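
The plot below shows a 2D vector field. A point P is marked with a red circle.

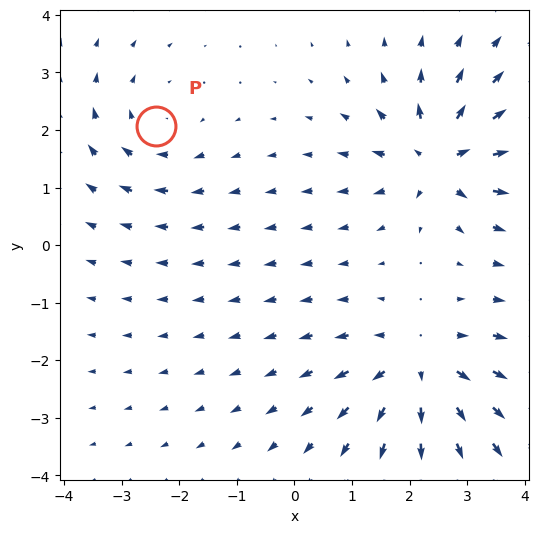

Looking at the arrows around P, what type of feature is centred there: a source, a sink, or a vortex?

vortex

At P (-2.4, 2.1) the arrows circulate clockwise. Divergence ≈0, curl about -3 — near-zero divergence with nonzero curl is a vortex.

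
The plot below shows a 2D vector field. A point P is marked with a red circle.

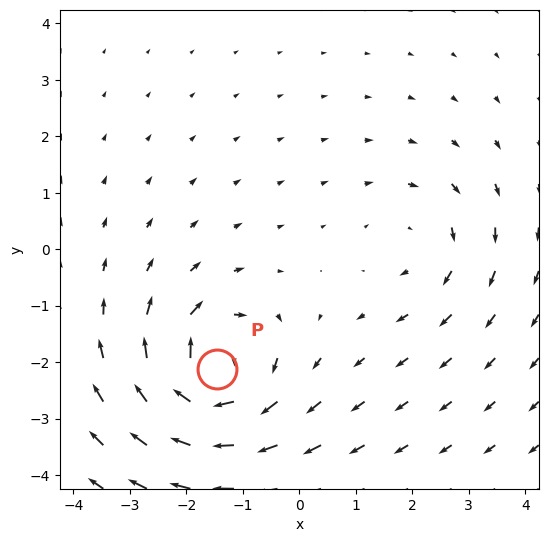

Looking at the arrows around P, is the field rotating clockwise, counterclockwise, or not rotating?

Near P at (-1.5, -2.1) the arrows circulate clockwise. The curl (z-component) there is about -6; negative curl means clockwise rotation.

clockwise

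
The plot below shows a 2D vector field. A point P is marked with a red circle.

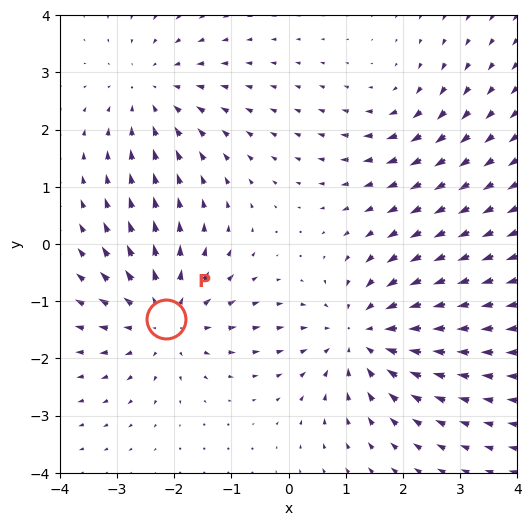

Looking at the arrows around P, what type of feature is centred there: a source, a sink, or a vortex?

At P (-2.2, -1.3) the arrows spread outward. Divergence about +4, curl ≈0 — positive divergence with near-zero curl is a source.

source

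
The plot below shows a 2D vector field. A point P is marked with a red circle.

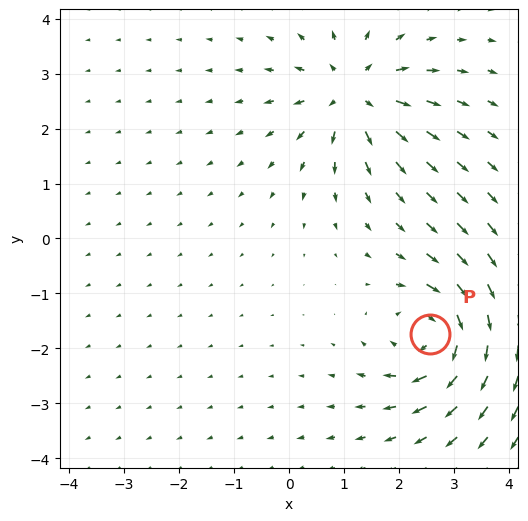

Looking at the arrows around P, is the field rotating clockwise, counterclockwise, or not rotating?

Near P at (2.6, -1.7) the arrows circulate clockwise. The curl (z-component) there is about -7; negative curl means clockwise rotation.

clockwise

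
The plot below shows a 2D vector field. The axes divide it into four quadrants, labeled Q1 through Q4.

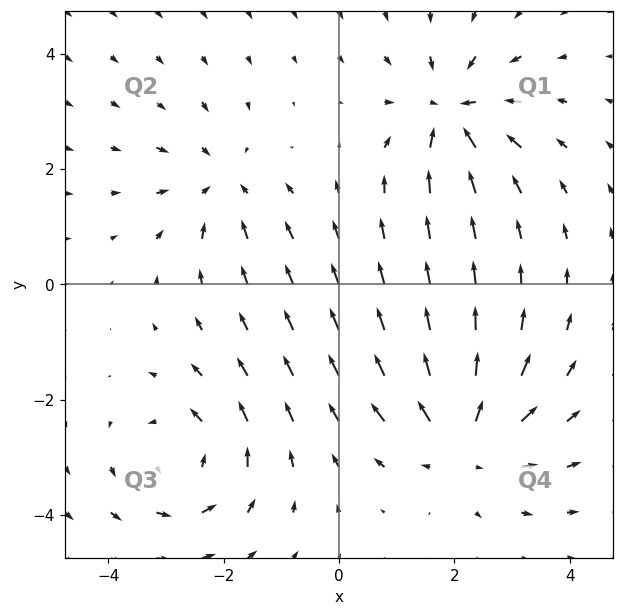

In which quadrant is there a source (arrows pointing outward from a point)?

Q4

The source sits at approximately (2.2, -2.7), which lies in quadrant Q4. The divergence there is about +5, positive as expected for a source.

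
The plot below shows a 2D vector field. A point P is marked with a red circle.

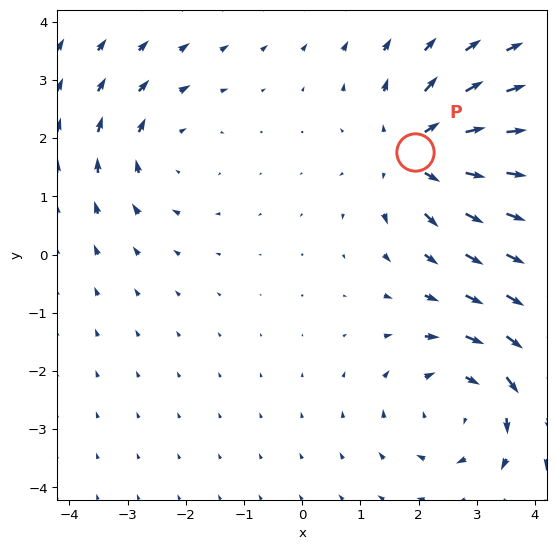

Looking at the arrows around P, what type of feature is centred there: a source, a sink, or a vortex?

source

At P (1.9, 1.8) the arrows spread outward. Divergence about +5, curl ≈0 — positive divergence with near-zero curl is a source.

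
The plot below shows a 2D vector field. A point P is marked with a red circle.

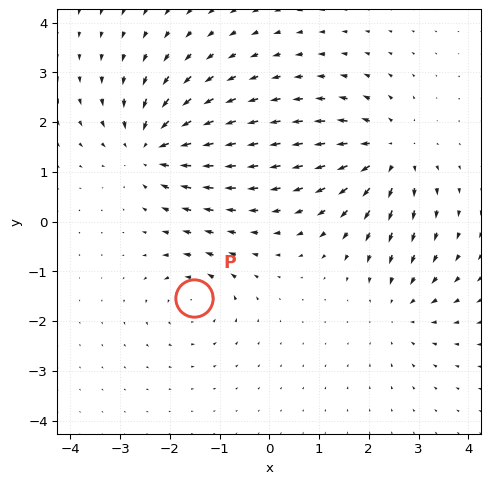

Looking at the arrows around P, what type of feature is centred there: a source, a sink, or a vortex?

vortex

At P (-1.5, -1.5) the arrows circulate counterclockwise. Divergence ≈0, curl about +4 — near-zero divergence with nonzero curl is a vortex.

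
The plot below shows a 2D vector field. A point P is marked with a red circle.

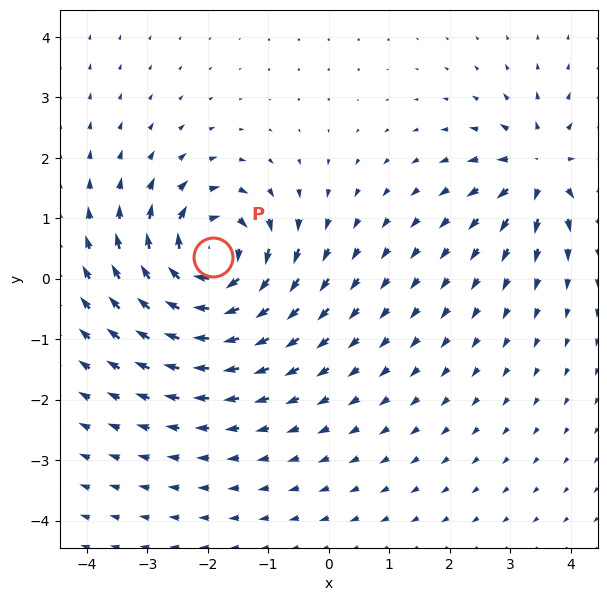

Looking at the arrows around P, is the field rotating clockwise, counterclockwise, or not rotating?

clockwise

Near P at (-1.9, 0.4) the arrows circulate clockwise. The curl (z-component) there is about -6; negative curl means clockwise rotation.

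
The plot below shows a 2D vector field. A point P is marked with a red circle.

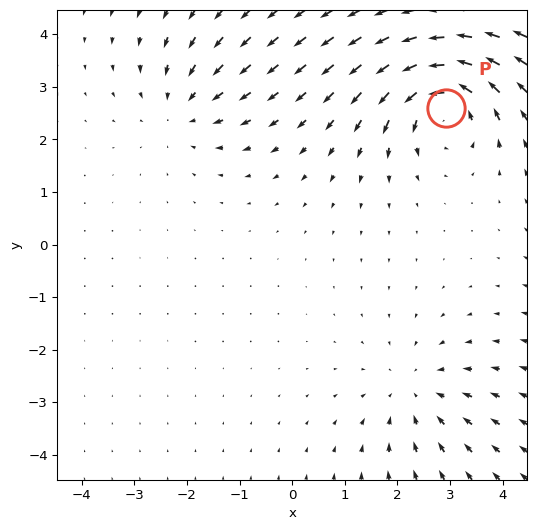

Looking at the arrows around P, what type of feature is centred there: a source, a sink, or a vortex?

vortex

At P (2.9, 2.6) the arrows circulate counterclockwise. Divergence ≈0, curl about +6 — near-zero divergence with nonzero curl is a vortex.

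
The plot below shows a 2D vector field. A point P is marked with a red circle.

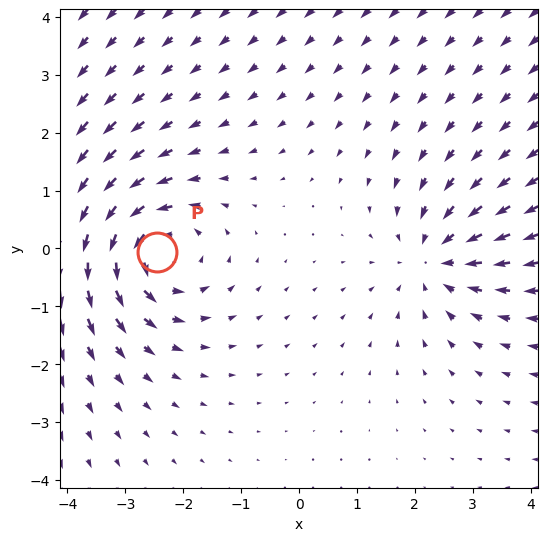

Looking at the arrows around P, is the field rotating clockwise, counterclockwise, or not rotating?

Near P at (-2.5, -0.1) the arrows circulate counterclockwise. The curl (z-component) there is about +4; positive curl means counterclockwise rotation.

counterclockwise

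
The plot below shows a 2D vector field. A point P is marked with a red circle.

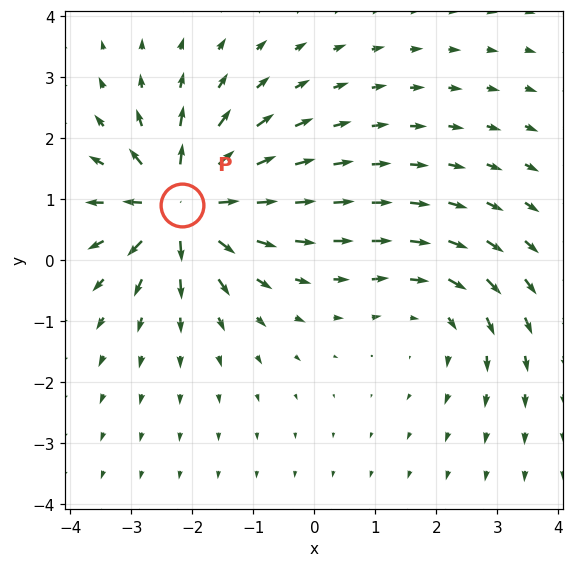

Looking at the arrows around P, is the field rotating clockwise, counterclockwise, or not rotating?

not rotating

Near P at (-2.2, 0.9) the arrows show no circulation. The curl there is ≈0.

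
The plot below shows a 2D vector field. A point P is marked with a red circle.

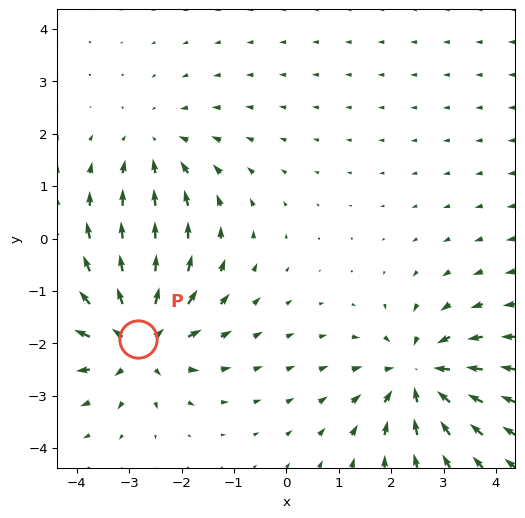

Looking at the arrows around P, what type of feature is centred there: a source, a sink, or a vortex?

source

At P (-2.8, -1.9) the arrows spread outward. Divergence about +6, curl ≈0 — positive divergence with near-zero curl is a source.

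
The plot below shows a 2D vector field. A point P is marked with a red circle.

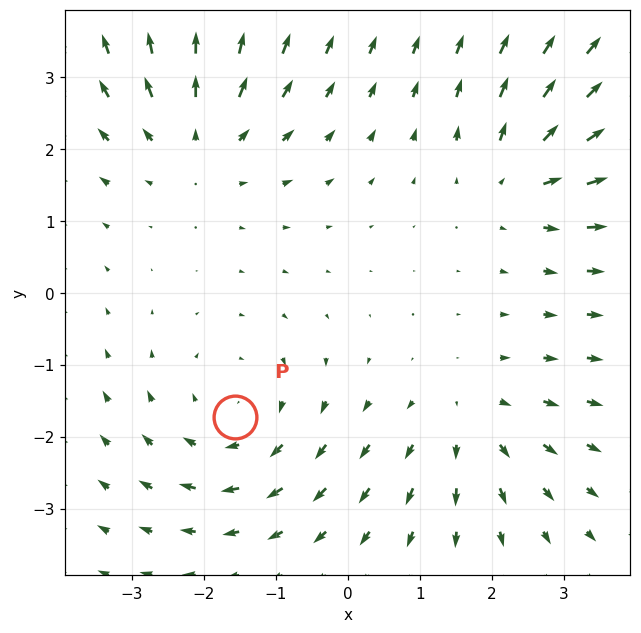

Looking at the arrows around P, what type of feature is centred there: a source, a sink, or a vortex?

vortex

At P (-1.6, -1.7) the arrows circulate clockwise. Divergence ≈0, curl about -4 — near-zero divergence with nonzero curl is a vortex.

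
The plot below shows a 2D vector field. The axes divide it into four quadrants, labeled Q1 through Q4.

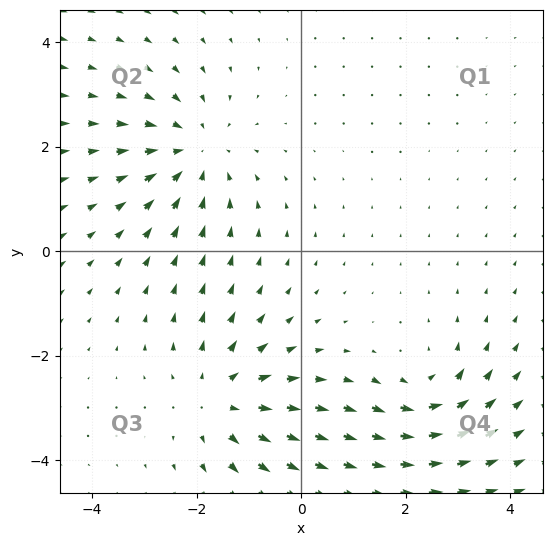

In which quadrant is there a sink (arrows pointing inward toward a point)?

The sink sits at approximately (-2.0, 1.9), which lies in quadrant Q2. The divergence there is about -4, negative as expected for a sink.

Q2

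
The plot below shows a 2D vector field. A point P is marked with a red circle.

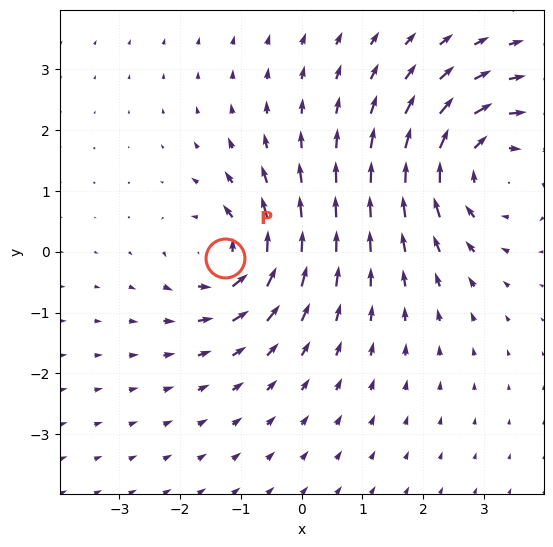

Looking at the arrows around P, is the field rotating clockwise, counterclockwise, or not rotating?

counterclockwise

Near P at (-1.3, -0.1) the arrows circulate counterclockwise. The curl (z-component) there is about +4; positive curl means counterclockwise rotation.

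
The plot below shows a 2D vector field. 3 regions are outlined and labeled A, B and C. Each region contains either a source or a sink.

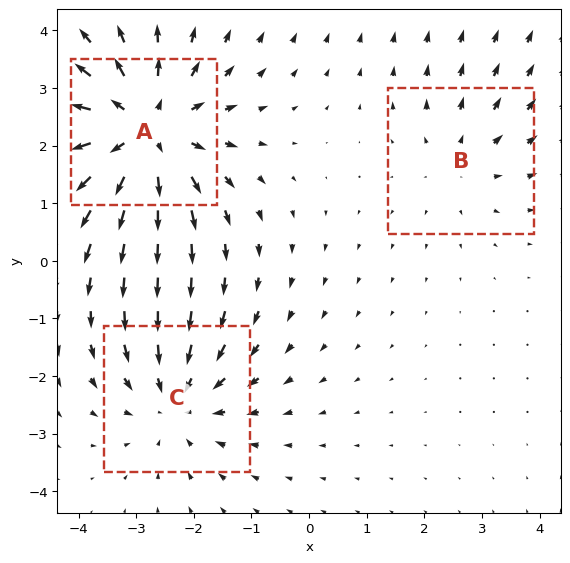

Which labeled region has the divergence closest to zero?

B

Divergence at each region's feature centre — A: about +4, B: about +2, C: about -3. Region B is closest to zero.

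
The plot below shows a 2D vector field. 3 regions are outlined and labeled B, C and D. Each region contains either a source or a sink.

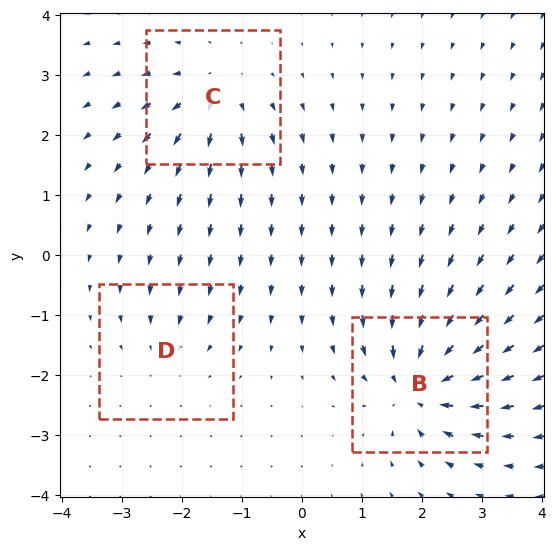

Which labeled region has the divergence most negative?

Divergence at each region's feature centre — B: about -6, C: about +4, D: about -2. Region B is most negative.

B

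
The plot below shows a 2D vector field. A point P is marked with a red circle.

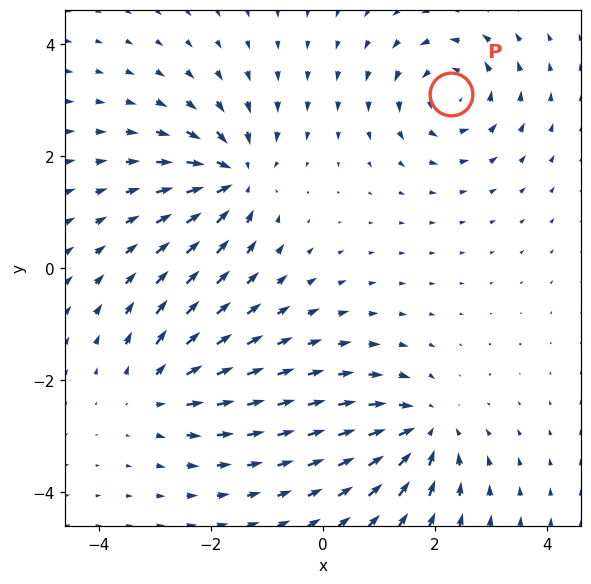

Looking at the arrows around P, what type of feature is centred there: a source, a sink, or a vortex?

vortex

At P (2.3, 3.1) the arrows circulate counterclockwise. Divergence ≈0, curl about +6 — near-zero divergence with nonzero curl is a vortex.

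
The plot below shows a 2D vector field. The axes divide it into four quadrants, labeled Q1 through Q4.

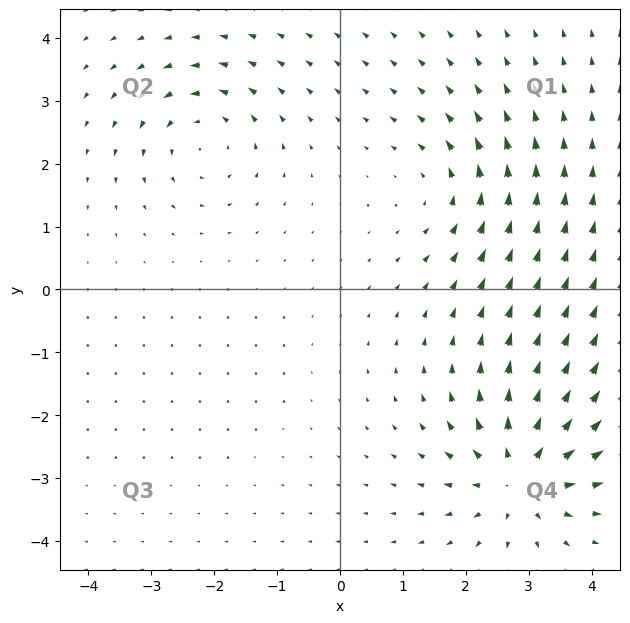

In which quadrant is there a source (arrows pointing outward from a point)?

Q4

The source sits at approximately (2.9, -3.0), which lies in quadrant Q4. The divergence there is about +6, positive as expected for a source.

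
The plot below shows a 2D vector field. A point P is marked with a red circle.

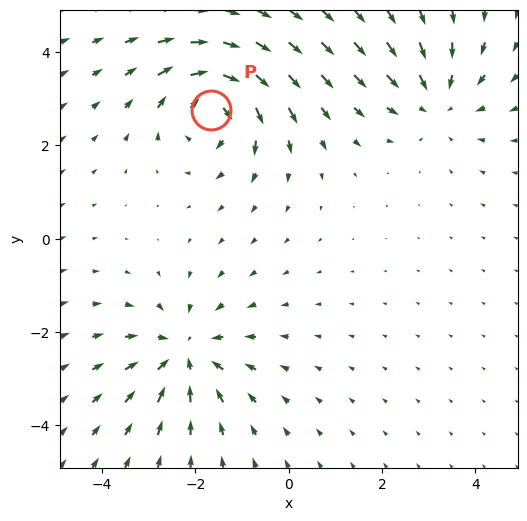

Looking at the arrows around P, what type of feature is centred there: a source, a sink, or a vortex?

vortex

At P (-1.7, 2.8) the arrows circulate clockwise. Divergence ≈0, curl about -6 — near-zero divergence with nonzero curl is a vortex.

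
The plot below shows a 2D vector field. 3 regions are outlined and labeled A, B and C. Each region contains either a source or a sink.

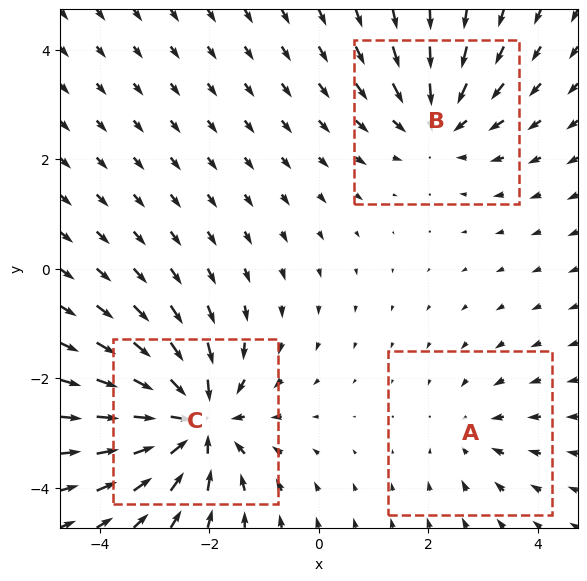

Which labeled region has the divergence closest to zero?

Divergence at each region's feature centre — A: about -2, B: about -3, C: about -5. Region A is closest to zero.

A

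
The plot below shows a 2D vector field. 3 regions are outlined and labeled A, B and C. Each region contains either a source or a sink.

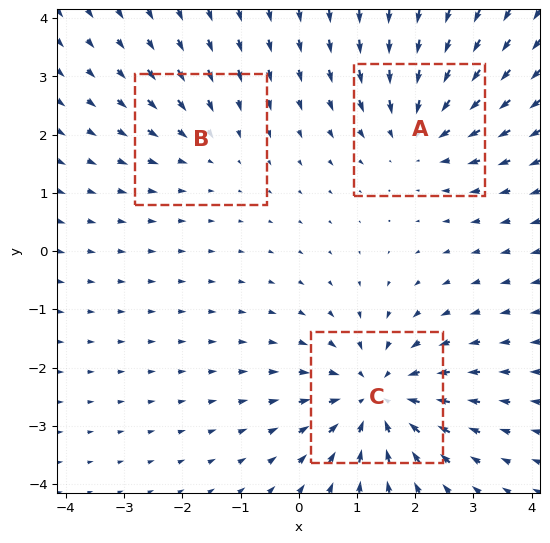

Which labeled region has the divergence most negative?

Divergence at each region's feature centre — A: about -3, B: about -2, C: about -4. Region C is most negative.

C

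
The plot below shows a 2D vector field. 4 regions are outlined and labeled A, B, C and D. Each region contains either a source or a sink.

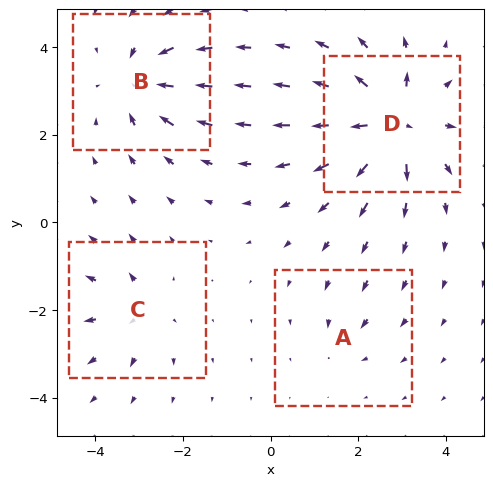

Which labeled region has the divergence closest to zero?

A

Divergence at each region's feature centre — A: about -3, B: about -6, C: about +4, D: about +9. Region A is closest to zero.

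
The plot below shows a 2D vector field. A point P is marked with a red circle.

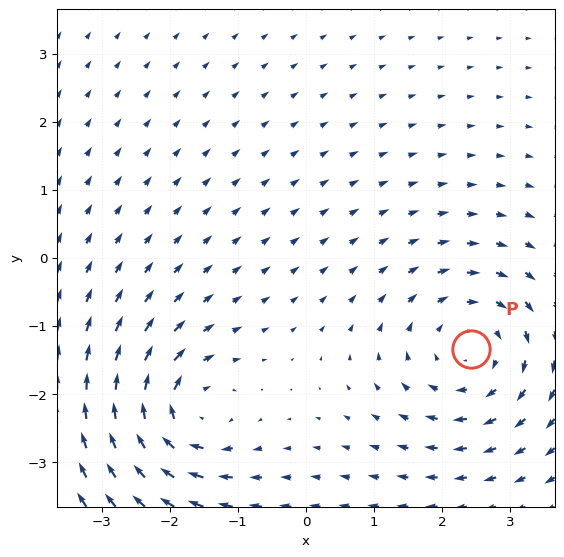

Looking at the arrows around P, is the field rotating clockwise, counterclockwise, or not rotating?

Near P at (2.4, -1.3) the arrows circulate clockwise. The curl (z-component) there is about -4; negative curl means clockwise rotation.

clockwise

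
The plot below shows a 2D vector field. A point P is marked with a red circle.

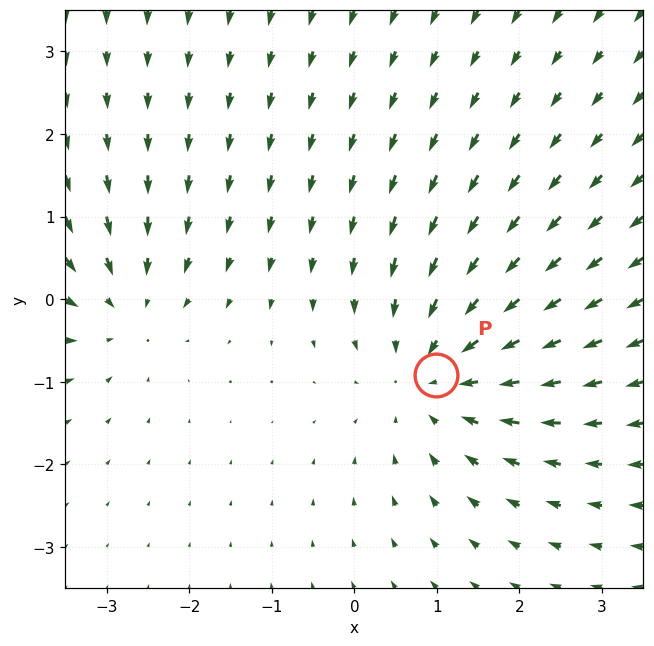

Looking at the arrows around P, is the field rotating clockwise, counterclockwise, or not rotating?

Near P at (1.0, -0.9) the arrows show no circulation. The curl there is ≈0.

not rotating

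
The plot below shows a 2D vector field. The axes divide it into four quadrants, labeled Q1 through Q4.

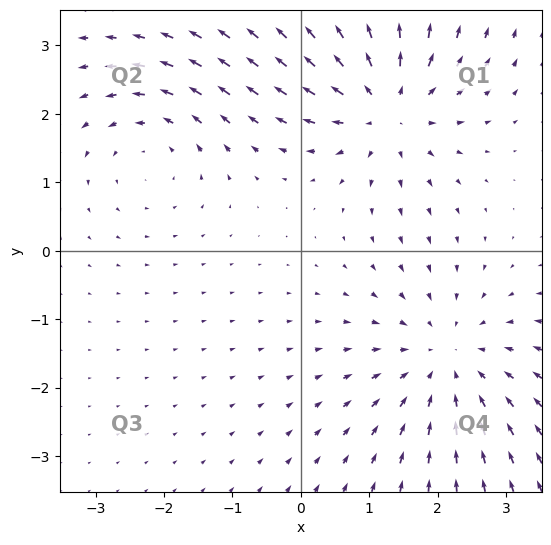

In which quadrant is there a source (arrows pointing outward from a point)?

The source sits at approximately (1.2, 2.1), which lies in quadrant Q1. The divergence there is about +5, positive as expected for a source.

Q1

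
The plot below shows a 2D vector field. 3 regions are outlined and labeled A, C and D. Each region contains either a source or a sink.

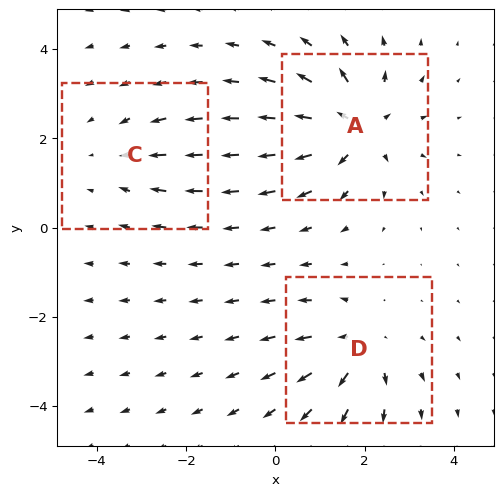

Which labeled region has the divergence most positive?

Divergence at each region's feature centre — A: about +5, C: about -2, D: about +4. Region A is most positive.

A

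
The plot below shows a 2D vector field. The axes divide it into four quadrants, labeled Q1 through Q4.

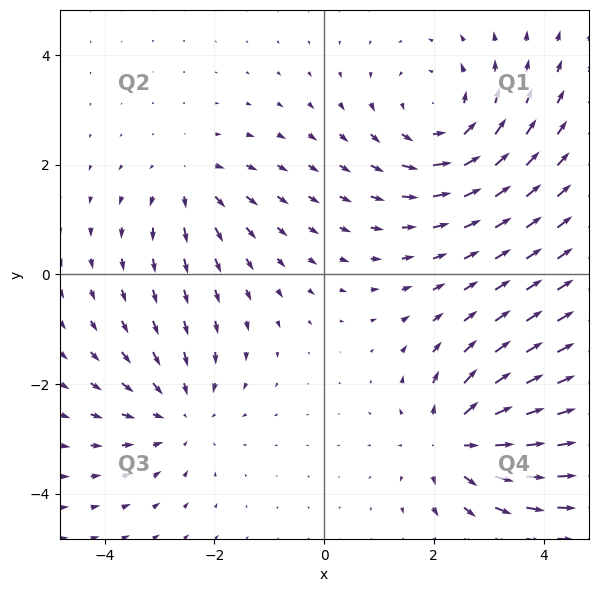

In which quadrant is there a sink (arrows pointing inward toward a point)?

Q3

The sink sits at approximately (-2.6, -2.6), which lies in quadrant Q3. The divergence there is about -3, negative as expected for a sink.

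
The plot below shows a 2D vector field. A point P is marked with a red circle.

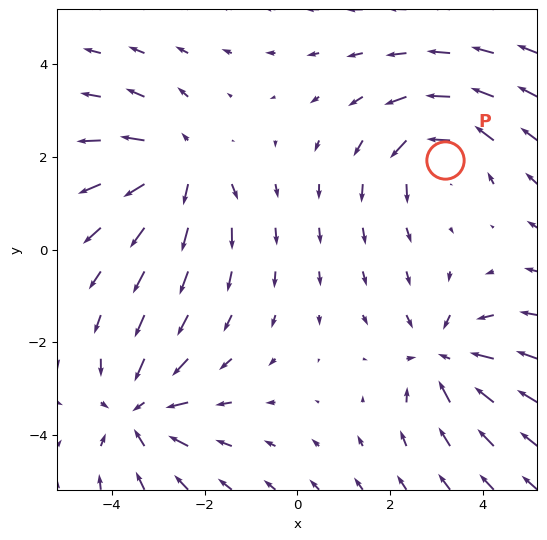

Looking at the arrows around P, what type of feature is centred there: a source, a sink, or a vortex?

At P (3.2, 1.9) the arrows circulate counterclockwise. Divergence ≈0, curl about +3 — near-zero divergence with nonzero curl is a vortex.

vortex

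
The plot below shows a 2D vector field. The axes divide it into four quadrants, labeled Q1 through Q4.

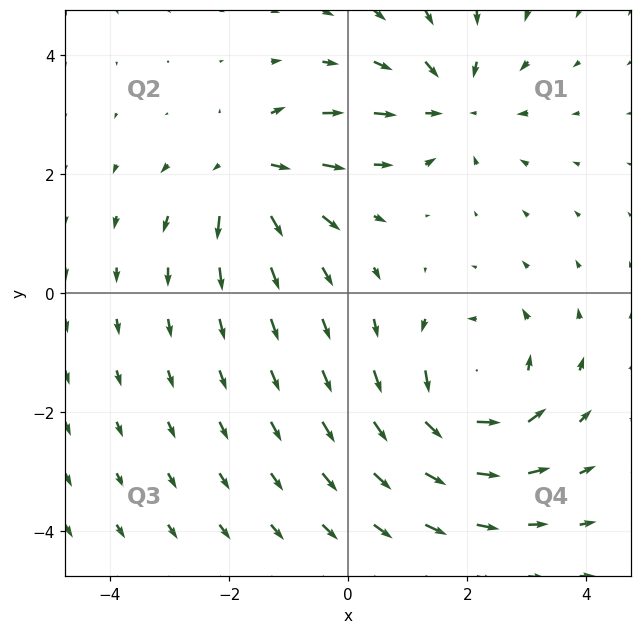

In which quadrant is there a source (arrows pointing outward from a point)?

Q2

The source sits at approximately (-1.7, 2.0), which lies in quadrant Q2. The divergence there is about +4, positive as expected for a source.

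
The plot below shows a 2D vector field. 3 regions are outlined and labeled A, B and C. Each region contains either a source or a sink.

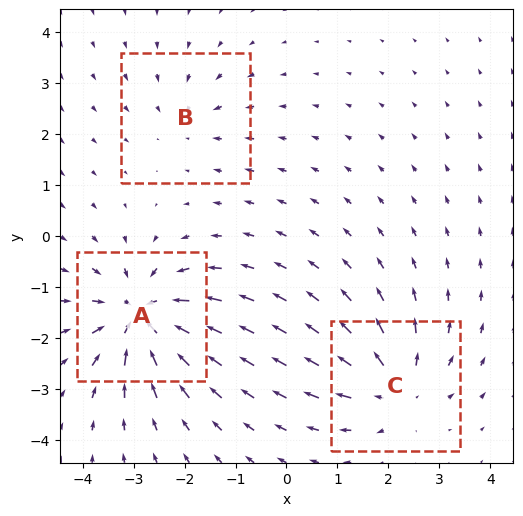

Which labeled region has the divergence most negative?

Divergence at each region's feature centre — A: about -6, B: about -2, C: about +4. Region A is most negative.

A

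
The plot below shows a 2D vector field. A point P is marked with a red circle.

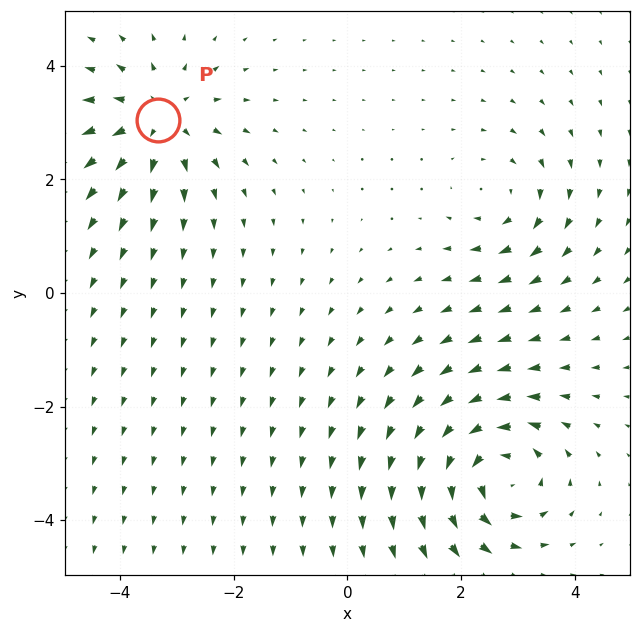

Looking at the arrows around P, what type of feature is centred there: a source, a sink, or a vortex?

source

At P (-3.3, 3.0) the arrows spread outward. Divergence about +4, curl ≈0 — positive divergence with near-zero curl is a source.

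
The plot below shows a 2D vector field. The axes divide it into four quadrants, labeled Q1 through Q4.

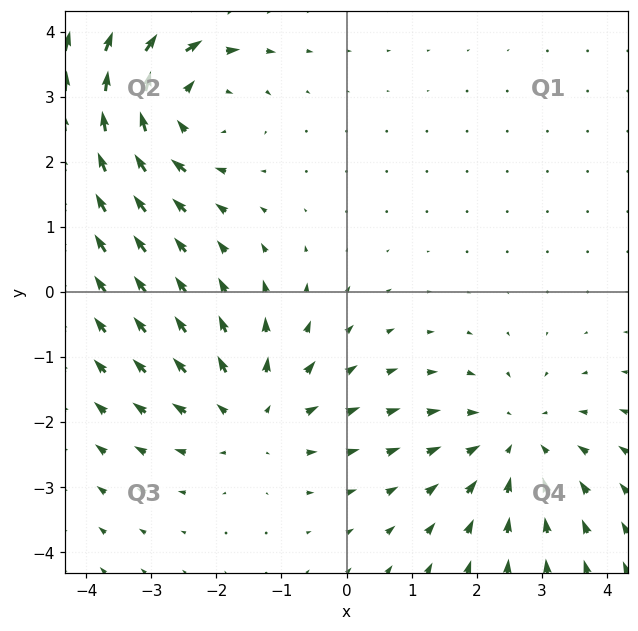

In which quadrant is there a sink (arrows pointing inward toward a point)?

The sink sits at approximately (2.6, -2.3), which lies in quadrant Q4. The divergence there is about -3, negative as expected for a sink.

Q4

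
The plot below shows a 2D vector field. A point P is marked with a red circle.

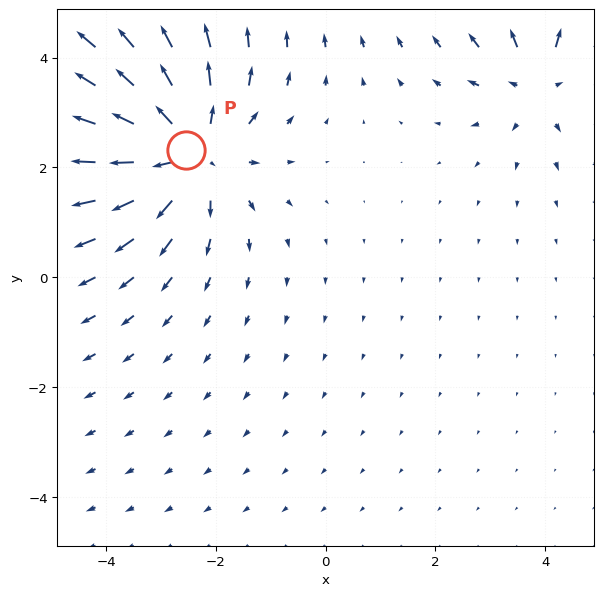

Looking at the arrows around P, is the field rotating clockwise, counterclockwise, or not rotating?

Near P at (-2.5, 2.3) the arrows show no circulation. The curl there is ≈0.

not rotating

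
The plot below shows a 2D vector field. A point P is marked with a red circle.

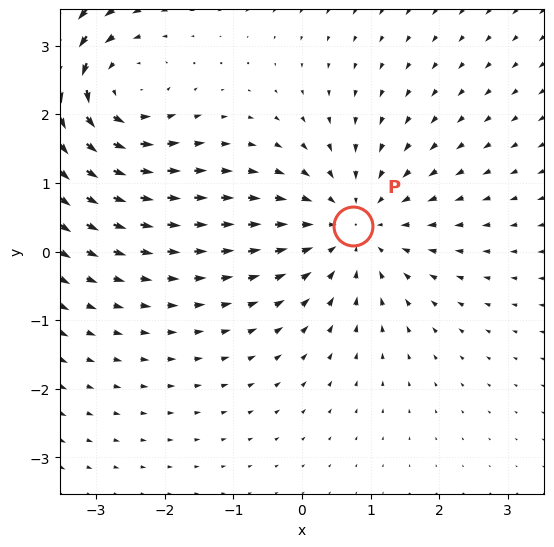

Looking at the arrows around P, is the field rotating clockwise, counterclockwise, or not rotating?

not rotating

Near P at (0.8, 0.4) the arrows show no circulation. The curl there is ≈0.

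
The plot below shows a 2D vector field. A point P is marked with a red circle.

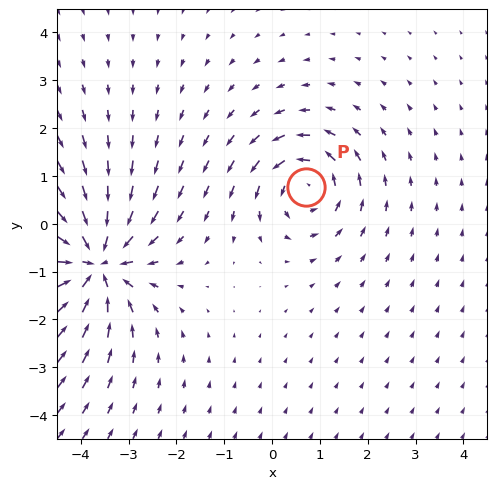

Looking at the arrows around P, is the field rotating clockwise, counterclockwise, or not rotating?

Near P at (0.7, 0.8) the arrows circulate counterclockwise. The curl (z-component) there is about +4; positive curl means counterclockwise rotation.

counterclockwise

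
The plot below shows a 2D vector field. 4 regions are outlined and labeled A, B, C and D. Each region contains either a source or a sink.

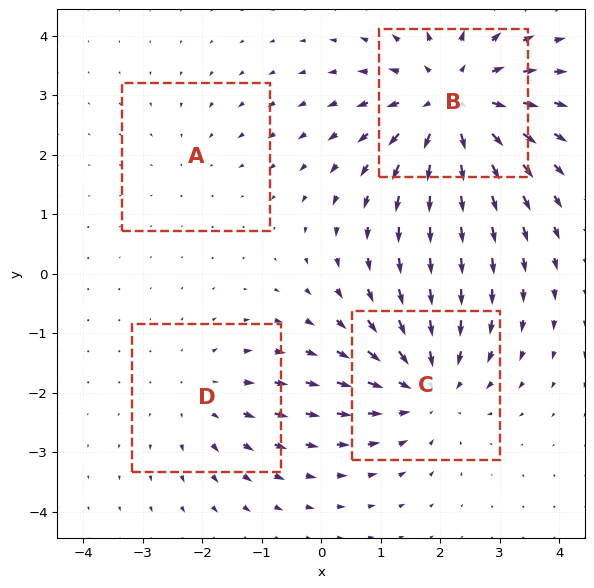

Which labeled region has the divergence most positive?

Divergence at each region's feature centre — A: about -2, B: about +6, C: about -4, D: about +3. Region B is most positive.

B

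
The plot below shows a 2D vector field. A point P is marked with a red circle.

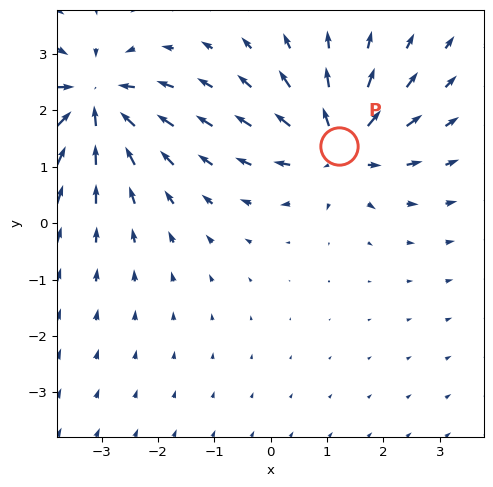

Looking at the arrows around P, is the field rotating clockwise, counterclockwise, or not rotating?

not rotating

Near P at (1.2, 1.4) the arrows show no circulation. The curl there is ≈0.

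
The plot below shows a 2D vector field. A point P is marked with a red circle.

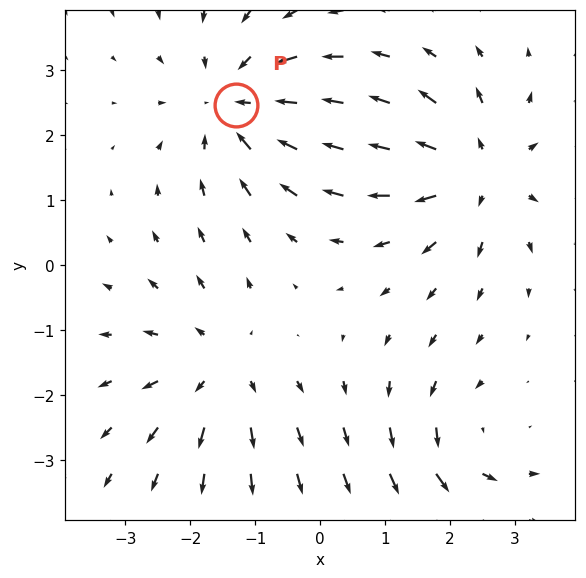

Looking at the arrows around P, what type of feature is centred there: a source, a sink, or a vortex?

sink

At P (-1.3, 2.5) the arrows converge inward. Divergence about -4, curl ≈0 — negative divergence with near-zero curl is a sink.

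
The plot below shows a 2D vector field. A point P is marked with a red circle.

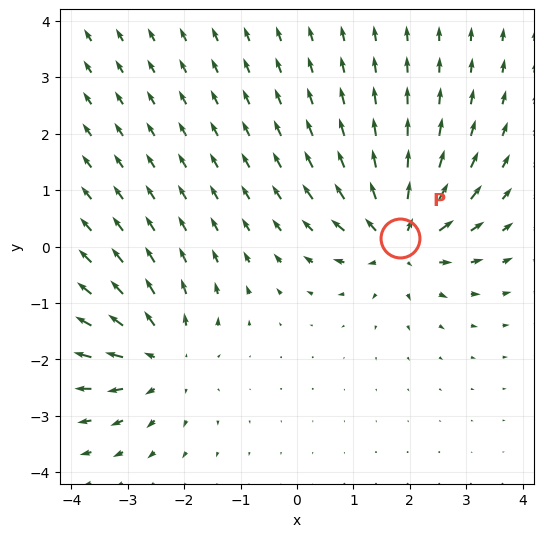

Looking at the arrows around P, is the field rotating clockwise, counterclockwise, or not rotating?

not rotating

Near P at (1.8, 0.1) the arrows show no circulation. The curl there is ≈0.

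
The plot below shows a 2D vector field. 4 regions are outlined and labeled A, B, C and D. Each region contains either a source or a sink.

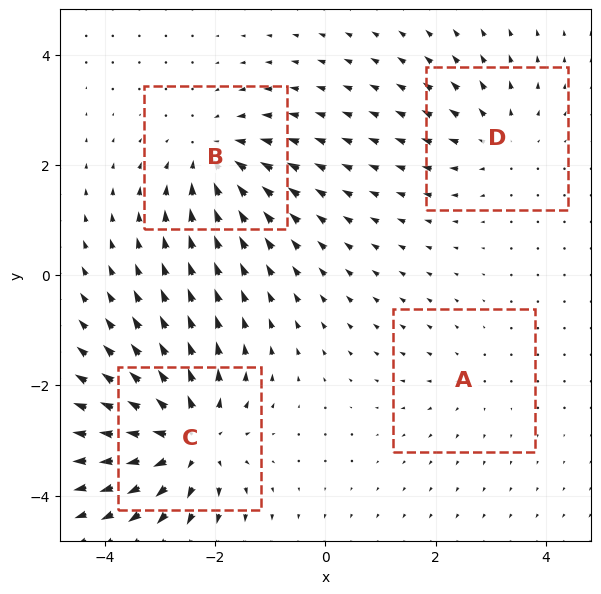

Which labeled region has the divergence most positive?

Divergence at each region's feature centre — A: about +2, B: about -5, C: about +7, D: about +4. Region C is most positive.

C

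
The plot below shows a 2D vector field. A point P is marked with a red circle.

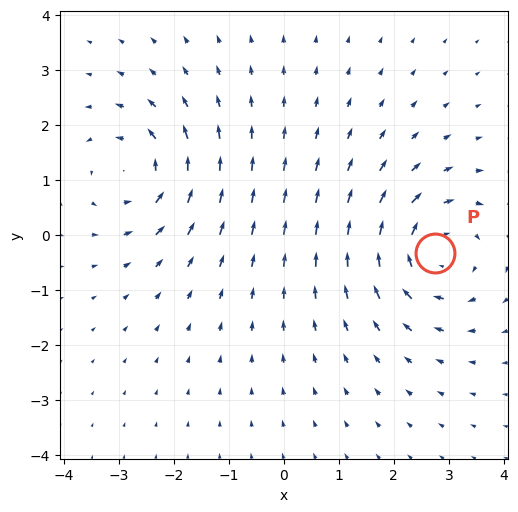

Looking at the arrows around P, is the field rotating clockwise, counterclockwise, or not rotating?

clockwise

Near P at (2.8, -0.3) the arrows circulate clockwise. The curl (z-component) there is about -5; negative curl means clockwise rotation.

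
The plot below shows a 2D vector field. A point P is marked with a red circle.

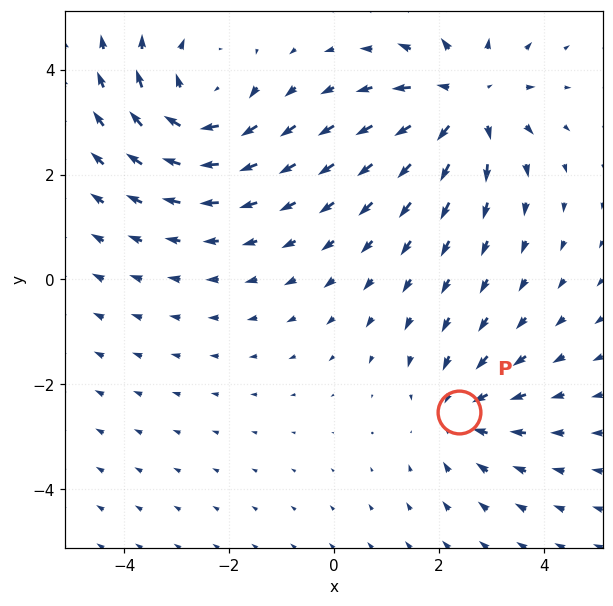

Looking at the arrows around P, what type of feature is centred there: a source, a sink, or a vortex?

sink

At P (2.4, -2.5) the arrows converge inward. Divergence about -3, curl ≈0 — negative divergence with near-zero curl is a sink.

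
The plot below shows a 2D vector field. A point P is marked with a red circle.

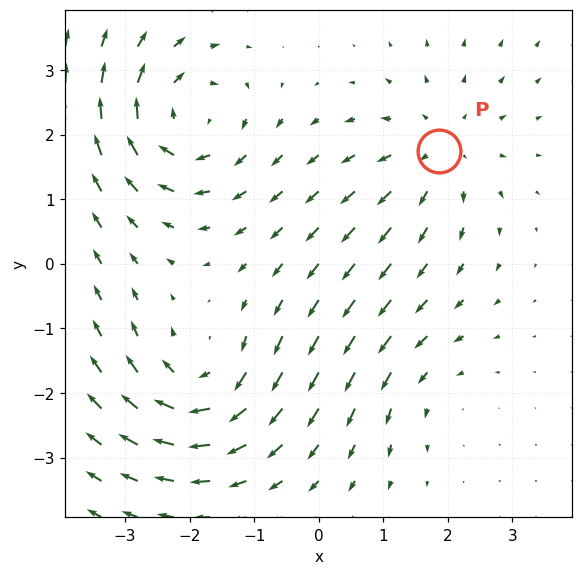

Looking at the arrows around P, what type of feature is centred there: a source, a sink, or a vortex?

At P (1.9, 1.7) the arrows spread outward. Divergence about +3, curl ≈0 — positive divergence with near-zero curl is a source.

source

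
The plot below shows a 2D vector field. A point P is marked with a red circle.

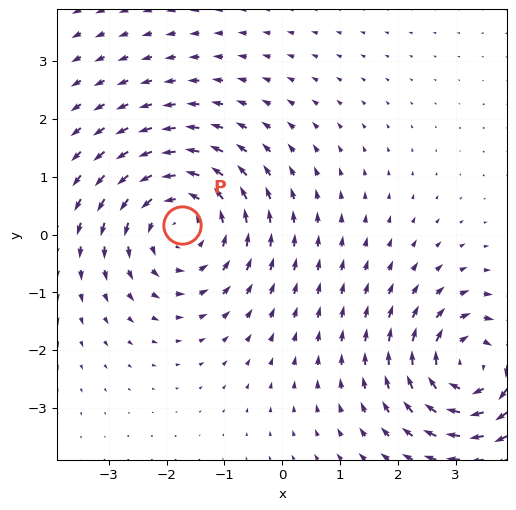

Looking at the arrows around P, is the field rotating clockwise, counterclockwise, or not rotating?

counterclockwise

Near P at (-1.7, 0.2) the arrows circulate counterclockwise. The curl (z-component) there is about +4; positive curl means counterclockwise rotation.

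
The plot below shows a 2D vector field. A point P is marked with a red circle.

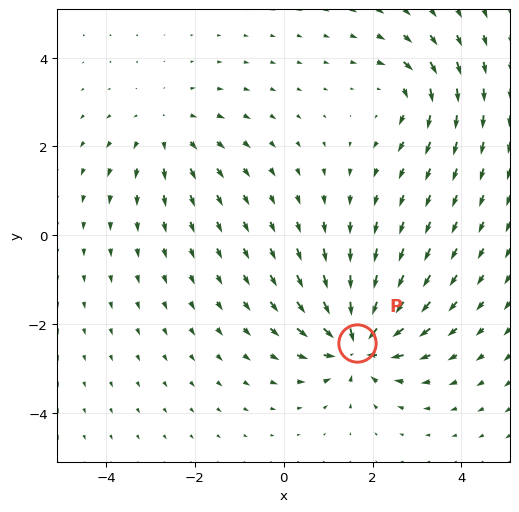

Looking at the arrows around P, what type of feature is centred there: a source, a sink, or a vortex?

sink

At P (1.7, -2.4) the arrows converge inward. Divergence about -6, curl ≈0 — negative divergence with near-zero curl is a sink.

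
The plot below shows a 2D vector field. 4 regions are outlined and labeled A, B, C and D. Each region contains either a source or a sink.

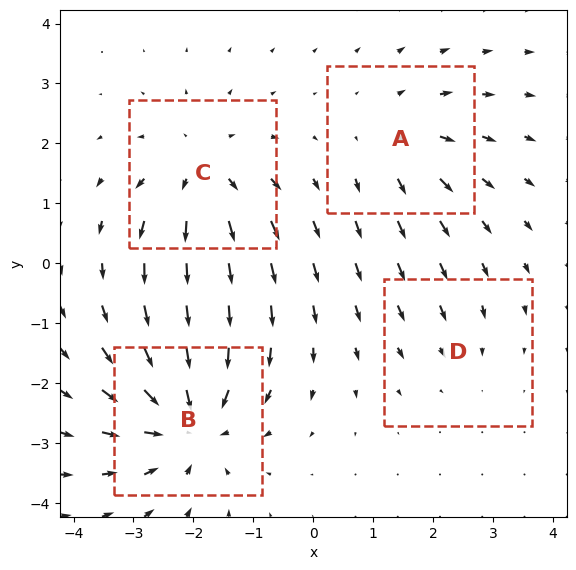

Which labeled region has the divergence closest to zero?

Divergence at each region's feature centre — A: about +3, B: about -6, C: about +5, D: about -2. Region D is closest to zero.

D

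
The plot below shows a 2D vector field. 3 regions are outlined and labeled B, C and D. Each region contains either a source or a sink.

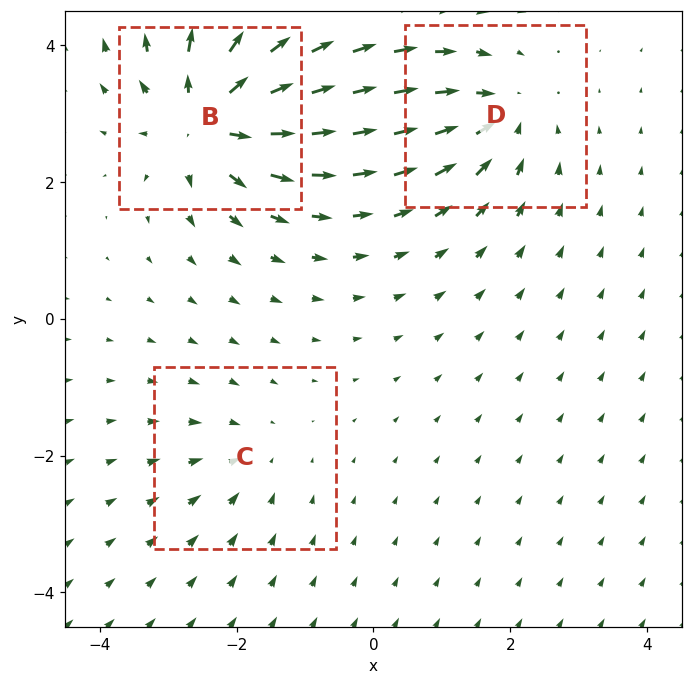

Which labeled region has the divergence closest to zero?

C

Divergence at each region's feature centre — B: about +6, C: about -2, D: about -4. Region C is closest to zero.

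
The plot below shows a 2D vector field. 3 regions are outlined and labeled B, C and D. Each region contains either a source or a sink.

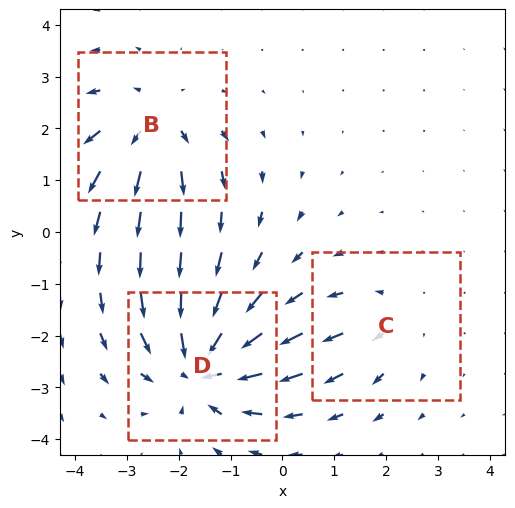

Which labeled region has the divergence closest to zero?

C

Divergence at each region's feature centre — B: about +3, C: about +2, D: about -5. Region C is closest to zero.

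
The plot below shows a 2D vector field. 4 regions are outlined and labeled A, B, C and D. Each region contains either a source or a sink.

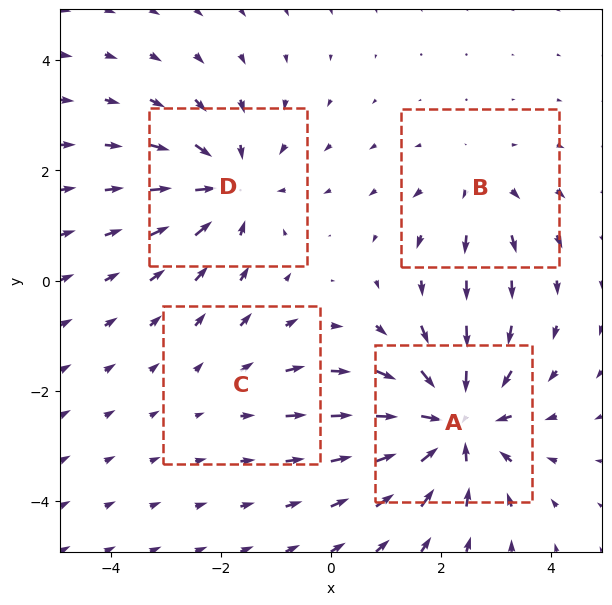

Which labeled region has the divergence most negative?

Divergence at each region's feature centre — A: about -7, B: about +3, C: about +2, D: about -5. Region A is most negative.

A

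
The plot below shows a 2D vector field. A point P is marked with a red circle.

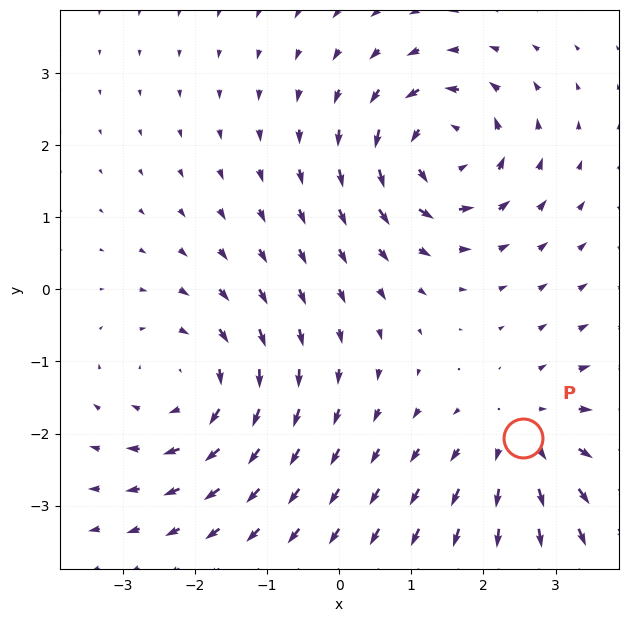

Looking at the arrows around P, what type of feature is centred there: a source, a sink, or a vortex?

source

At P (2.5, -2.1) the arrows spread outward. Divergence about +3, curl ≈0 — positive divergence with near-zero curl is a source.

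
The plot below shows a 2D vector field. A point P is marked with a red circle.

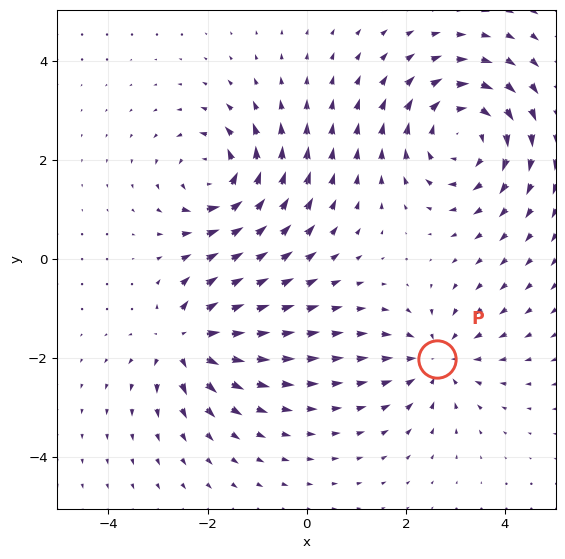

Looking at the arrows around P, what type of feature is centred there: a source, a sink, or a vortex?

sink

At P (2.6, -2.0) the arrows converge inward. Divergence about -3, curl ≈0 — negative divergence with near-zero curl is a sink.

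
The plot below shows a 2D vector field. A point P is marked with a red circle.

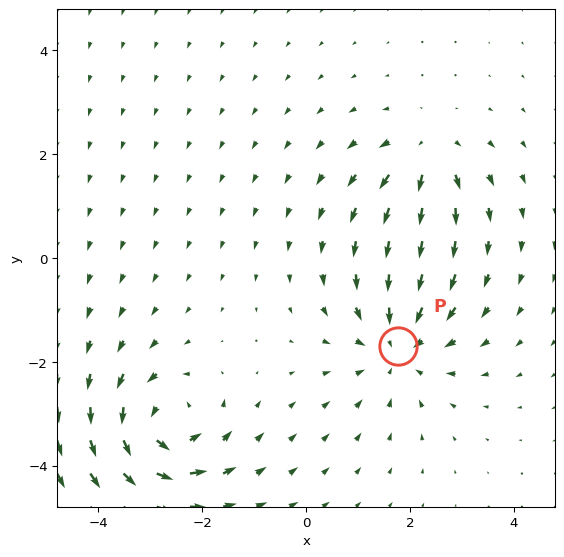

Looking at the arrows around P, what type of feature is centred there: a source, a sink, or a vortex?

At P (1.8, -1.7) the arrows converge inward. Divergence about -4, curl ≈0 — negative divergence with near-zero curl is a sink.

sink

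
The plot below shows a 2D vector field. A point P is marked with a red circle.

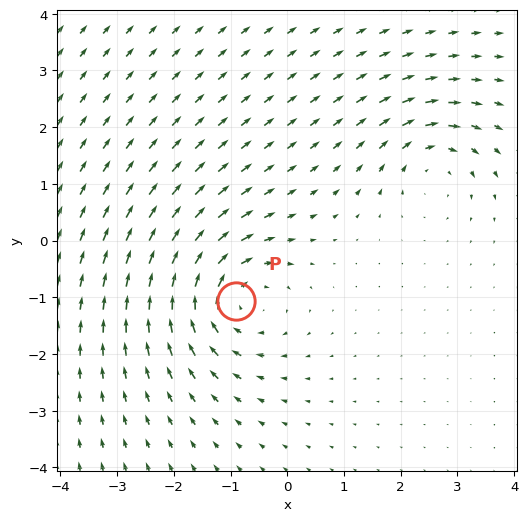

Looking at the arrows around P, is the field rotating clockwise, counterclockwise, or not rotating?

Near P at (-0.9, -1.1) the arrows circulate clockwise. The curl (z-component) there is about -5; negative curl means clockwise rotation.

clockwise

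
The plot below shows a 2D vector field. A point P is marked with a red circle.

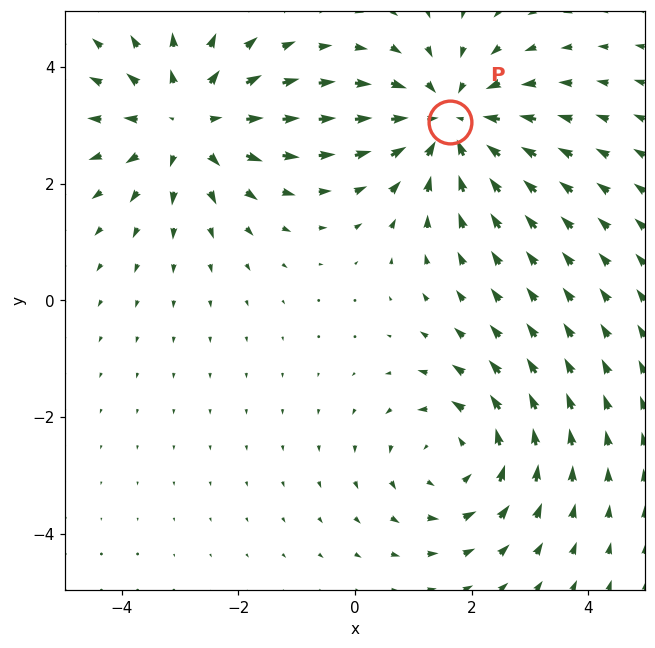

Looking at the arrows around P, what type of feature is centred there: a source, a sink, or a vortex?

sink

At P (1.6, 3.1) the arrows converge inward. Divergence about -4, curl ≈0 — negative divergence with near-zero curl is a sink.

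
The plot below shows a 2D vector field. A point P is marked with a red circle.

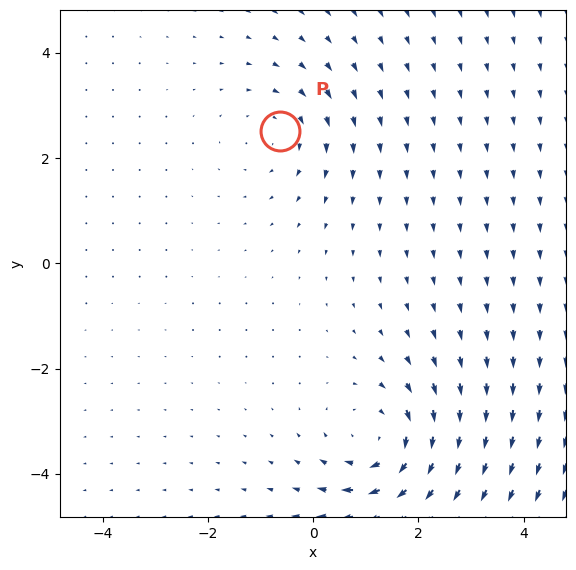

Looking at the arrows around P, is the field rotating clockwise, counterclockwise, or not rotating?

clockwise

Near P at (-0.6, 2.5) the arrows circulate clockwise. The curl (z-component) there is about -2; negative curl means clockwise rotation.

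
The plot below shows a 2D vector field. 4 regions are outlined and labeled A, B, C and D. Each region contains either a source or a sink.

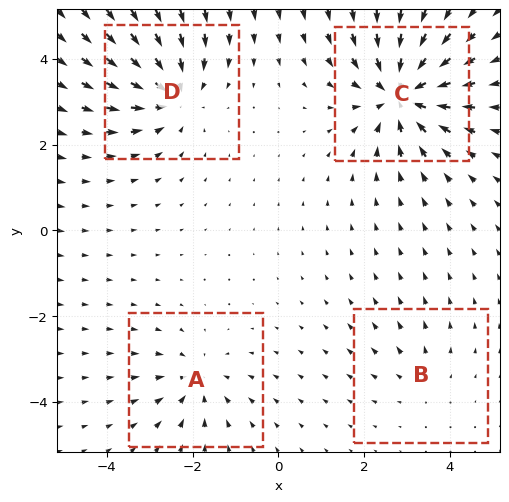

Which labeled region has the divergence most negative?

C

Divergence at each region's feature centre — A: about -3, B: about +2, C: about -7, D: about -5. Region C is most negative.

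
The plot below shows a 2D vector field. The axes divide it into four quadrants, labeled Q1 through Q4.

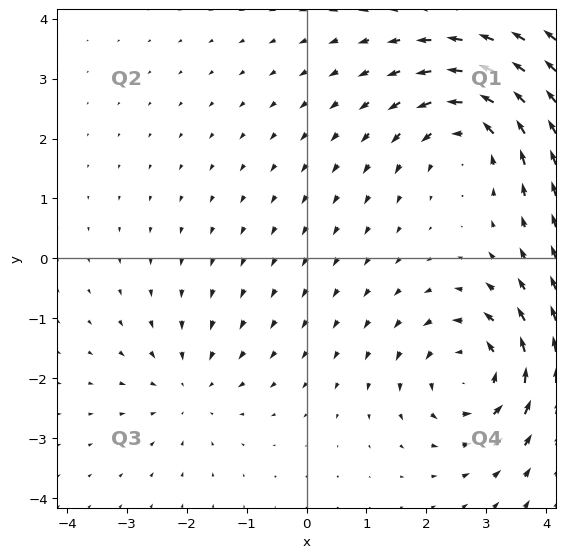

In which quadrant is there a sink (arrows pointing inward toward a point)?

Q3

The sink sits at approximately (-1.9, -2.2), which lies in quadrant Q3. The divergence there is about -3, negative as expected for a sink.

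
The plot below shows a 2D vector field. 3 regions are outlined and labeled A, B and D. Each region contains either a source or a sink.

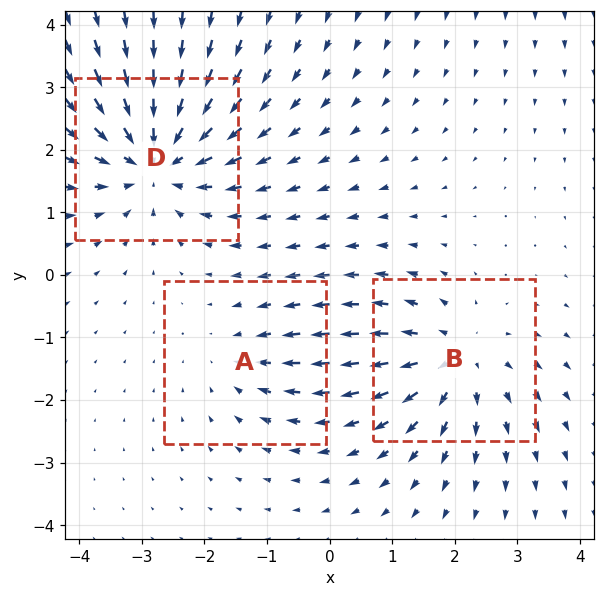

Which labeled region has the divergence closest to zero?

A

Divergence at each region's feature centre — A: about -2, B: about +4, D: about -5. Region A is closest to zero.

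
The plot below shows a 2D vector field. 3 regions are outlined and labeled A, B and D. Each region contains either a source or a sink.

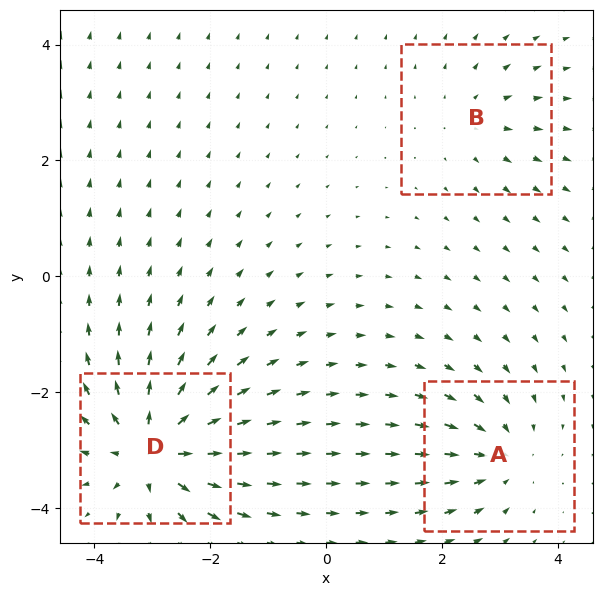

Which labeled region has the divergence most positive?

D

Divergence at each region's feature centre — A: about -3, B: about +2, D: about +6. Region D is most positive.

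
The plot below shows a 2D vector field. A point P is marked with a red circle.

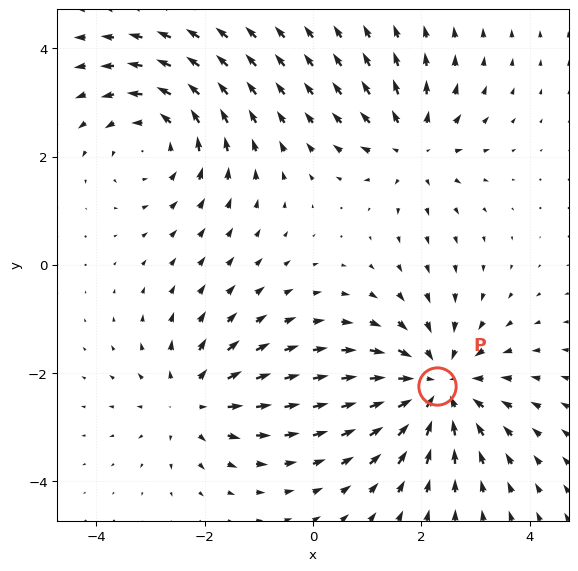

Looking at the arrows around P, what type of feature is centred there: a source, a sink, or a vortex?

sink

At P (2.3, -2.2) the arrows converge inward. Divergence about -5, curl ≈0 — negative divergence with near-zero curl is a sink.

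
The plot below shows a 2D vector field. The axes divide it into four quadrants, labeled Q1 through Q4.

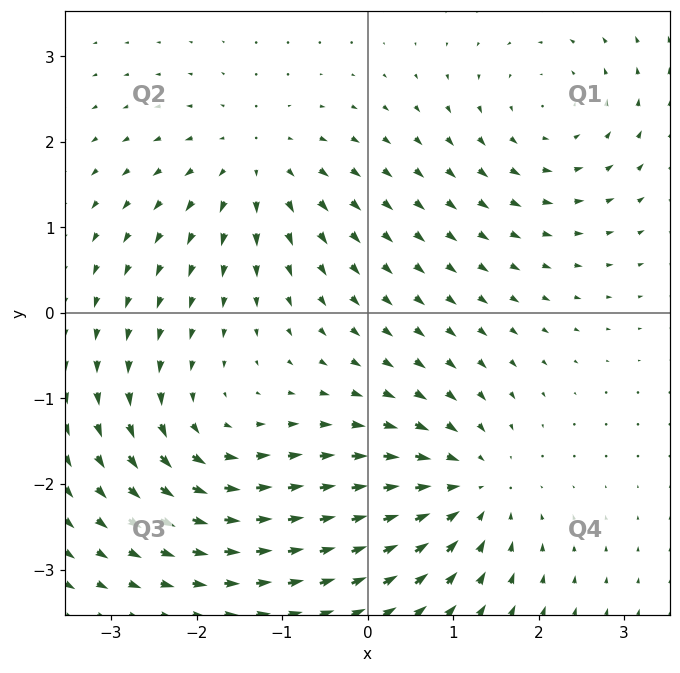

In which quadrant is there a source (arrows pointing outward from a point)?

Q2

The source sits at approximately (-1.3, 1.7), which lies in quadrant Q2. The divergence there is about +5, positive as expected for a source.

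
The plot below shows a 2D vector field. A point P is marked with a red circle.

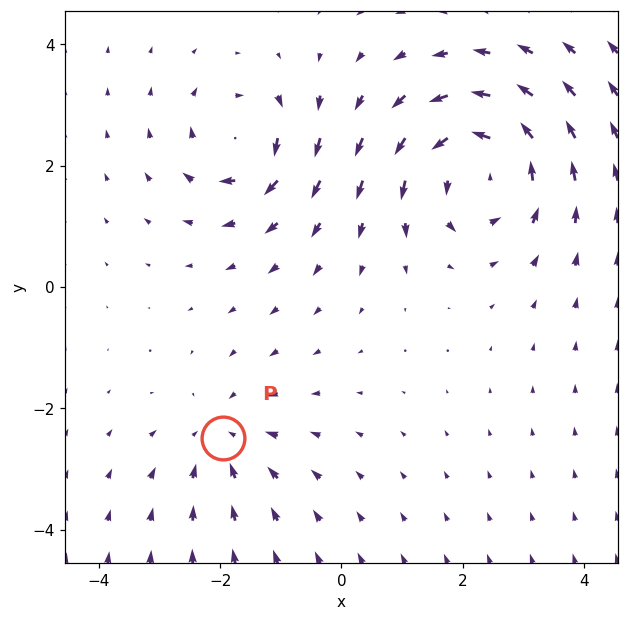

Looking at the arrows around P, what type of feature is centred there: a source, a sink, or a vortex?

At P (-2.0, -2.5) the arrows converge inward. Divergence about -3, curl ≈0 — negative divergence with near-zero curl is a sink.

sink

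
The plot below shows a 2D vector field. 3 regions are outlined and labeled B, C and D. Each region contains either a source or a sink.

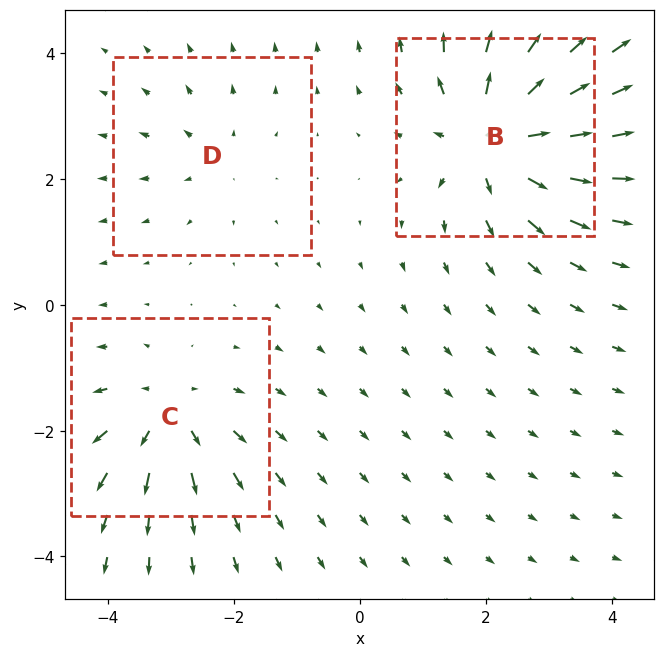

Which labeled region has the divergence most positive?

B

Divergence at each region's feature centre — B: about +6, C: about +4, D: about +2. Region B is most positive.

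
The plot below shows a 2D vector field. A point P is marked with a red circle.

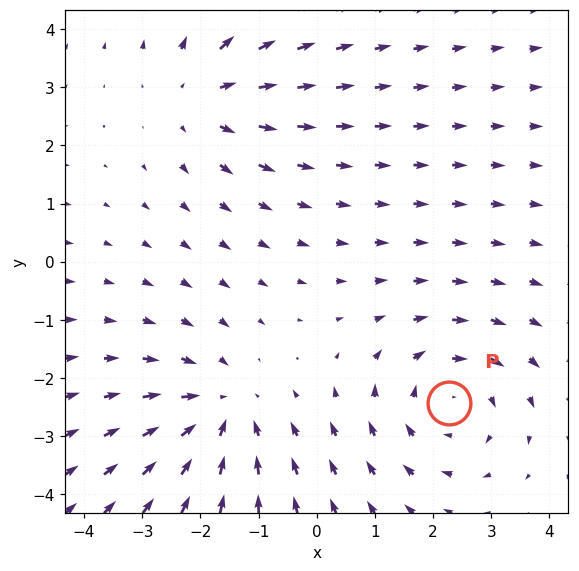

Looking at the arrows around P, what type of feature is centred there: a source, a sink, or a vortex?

At P (2.3, -2.4) the arrows circulate clockwise. Divergence ≈0, curl about -3 — near-zero divergence with nonzero curl is a vortex.

vortex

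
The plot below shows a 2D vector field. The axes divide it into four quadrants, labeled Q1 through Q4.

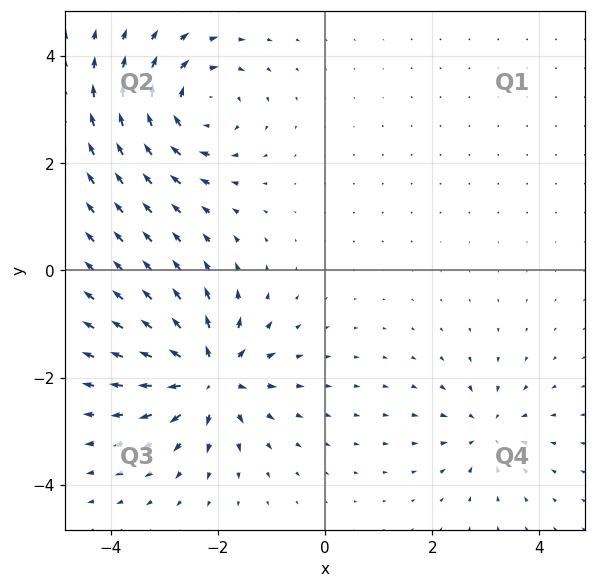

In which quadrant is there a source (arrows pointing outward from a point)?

The source sits at approximately (-2.2, -2.0), which lies in quadrant Q3. The divergence there is about +7, positive as expected for a source.

Q3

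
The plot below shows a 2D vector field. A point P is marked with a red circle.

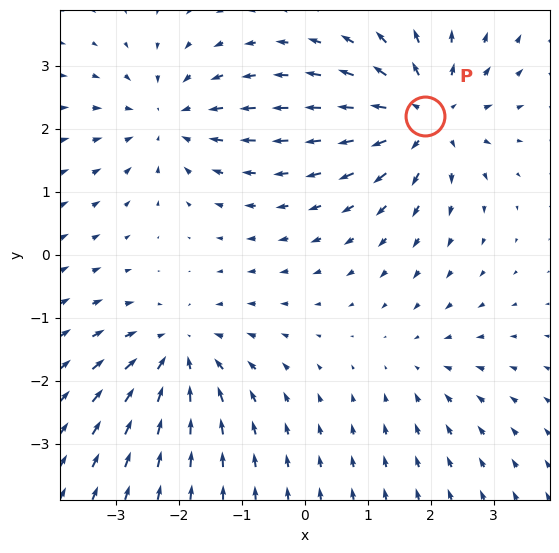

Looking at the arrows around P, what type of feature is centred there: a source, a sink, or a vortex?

At P (1.9, 2.2) the arrows spread outward. Divergence about +6, curl ≈0 — positive divergence with near-zero curl is a source.

source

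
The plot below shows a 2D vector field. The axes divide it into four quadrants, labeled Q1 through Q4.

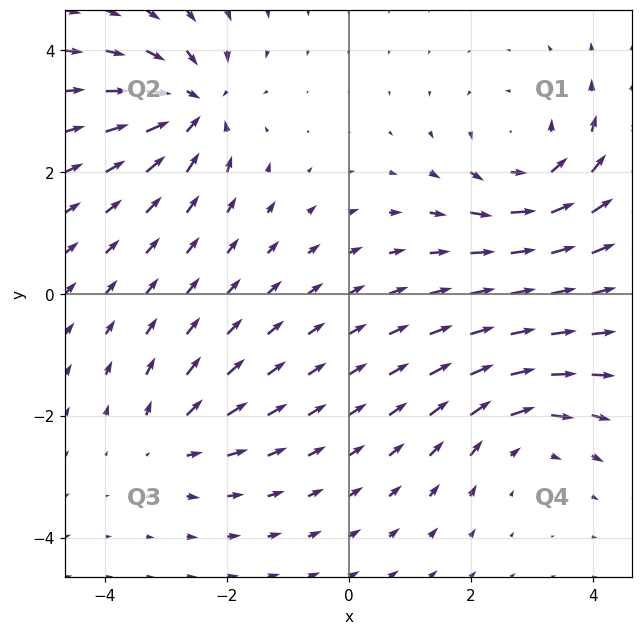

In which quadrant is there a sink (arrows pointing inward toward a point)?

The sink sits at approximately (-2.6, 3.1), which lies in quadrant Q2. The divergence there is about -6, negative as expected for a sink.

Q2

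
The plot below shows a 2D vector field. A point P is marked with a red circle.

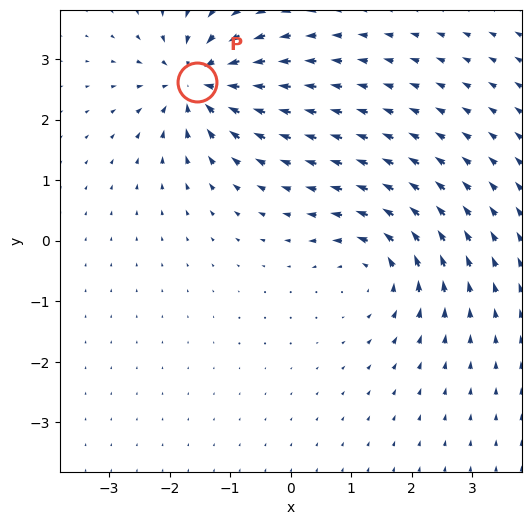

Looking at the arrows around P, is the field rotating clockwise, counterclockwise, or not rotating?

not rotating

Near P at (-1.6, 2.6) the arrows show no circulation. The curl there is ≈0.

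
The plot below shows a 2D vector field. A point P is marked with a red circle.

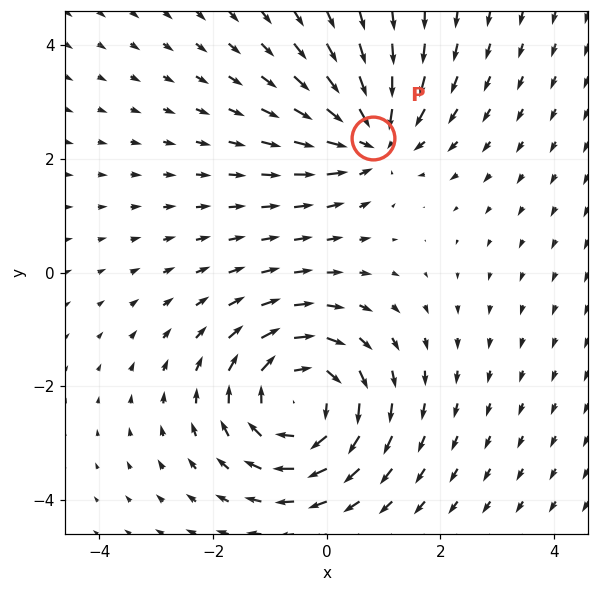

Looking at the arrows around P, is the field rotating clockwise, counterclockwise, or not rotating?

Near P at (0.8, 2.4) the arrows show no circulation. The curl there is ≈0.

not rotating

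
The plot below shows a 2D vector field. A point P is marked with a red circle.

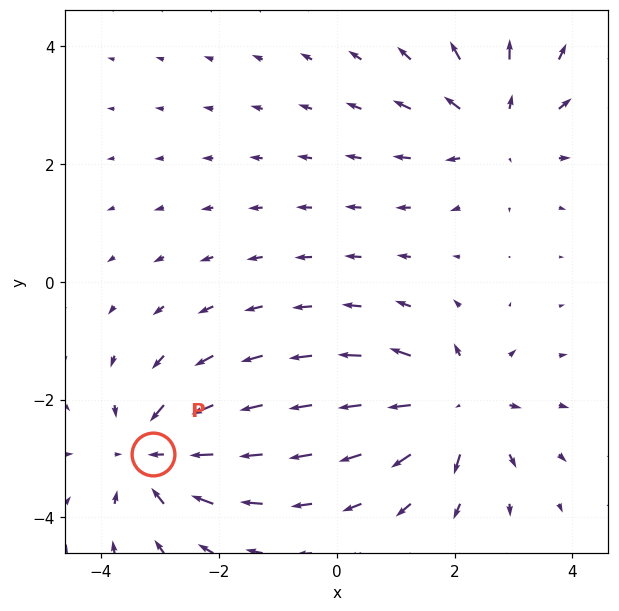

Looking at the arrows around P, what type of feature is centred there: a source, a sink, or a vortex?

At P (-3.1, -2.9) the arrows converge inward. Divergence about -5, curl ≈0 — negative divergence with near-zero curl is a sink.

sink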